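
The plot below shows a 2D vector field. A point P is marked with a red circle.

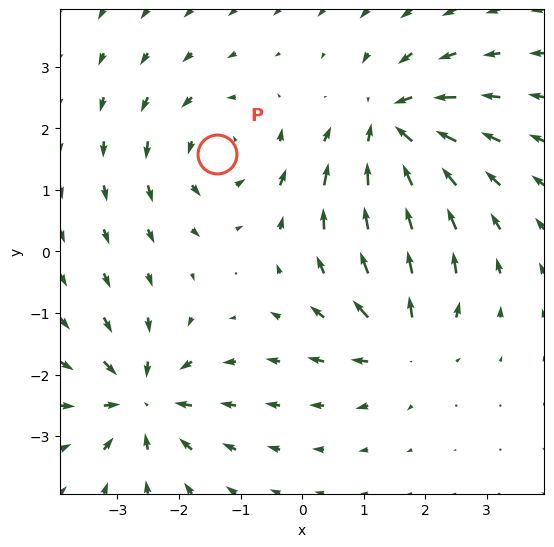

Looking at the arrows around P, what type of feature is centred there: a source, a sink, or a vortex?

vortex

At P (-1.4, 1.6) the arrows circulate counterclockwise. Divergence ≈0, curl about +4 — near-zero divergence with nonzero curl is a vortex.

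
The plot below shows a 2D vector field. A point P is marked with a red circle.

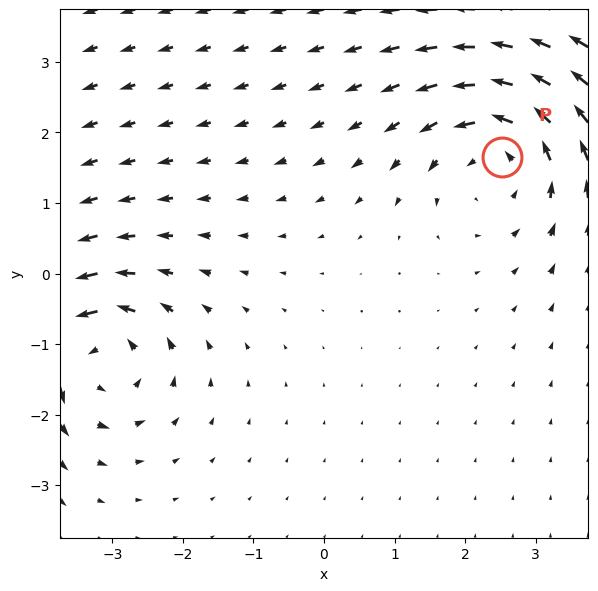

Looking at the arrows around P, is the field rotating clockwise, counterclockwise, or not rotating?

counterclockwise

Near P at (2.5, 1.6) the arrows circulate counterclockwise. The curl (z-component) there is about +3; positive curl means counterclockwise rotation.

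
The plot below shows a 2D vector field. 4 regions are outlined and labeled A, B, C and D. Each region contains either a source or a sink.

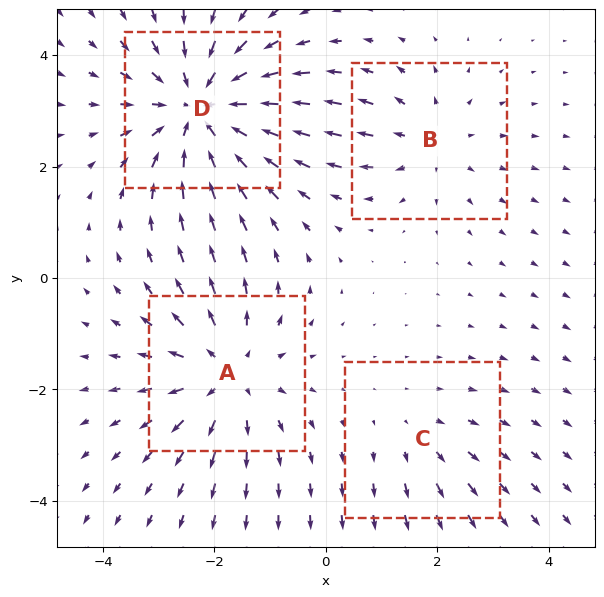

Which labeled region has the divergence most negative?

Divergence at each region's feature centre — A: about +4, B: about +3, C: about +2, D: about -5. Region D is most negative.

D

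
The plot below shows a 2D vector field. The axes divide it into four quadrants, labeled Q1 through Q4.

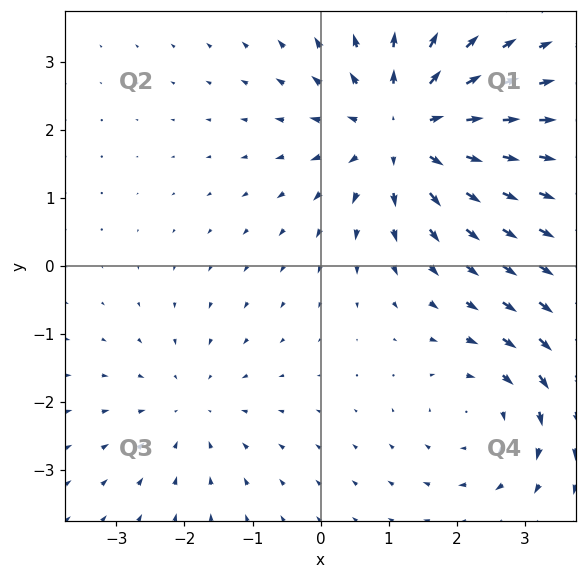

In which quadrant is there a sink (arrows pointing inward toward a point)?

The sink sits at approximately (-1.9, -2.1), which lies in quadrant Q3. The divergence there is about -2, negative as expected for a sink.

Q3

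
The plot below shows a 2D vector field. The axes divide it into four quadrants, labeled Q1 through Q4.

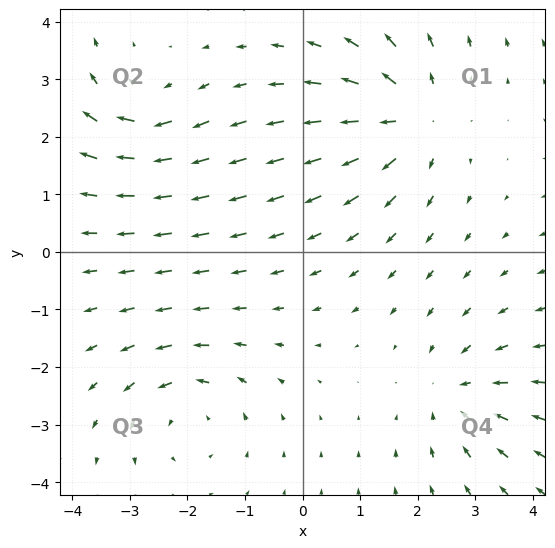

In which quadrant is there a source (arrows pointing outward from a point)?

Q1

The source sits at approximately (1.9, 2.3), which lies in quadrant Q1. The divergence there is about +4, positive as expected for a source.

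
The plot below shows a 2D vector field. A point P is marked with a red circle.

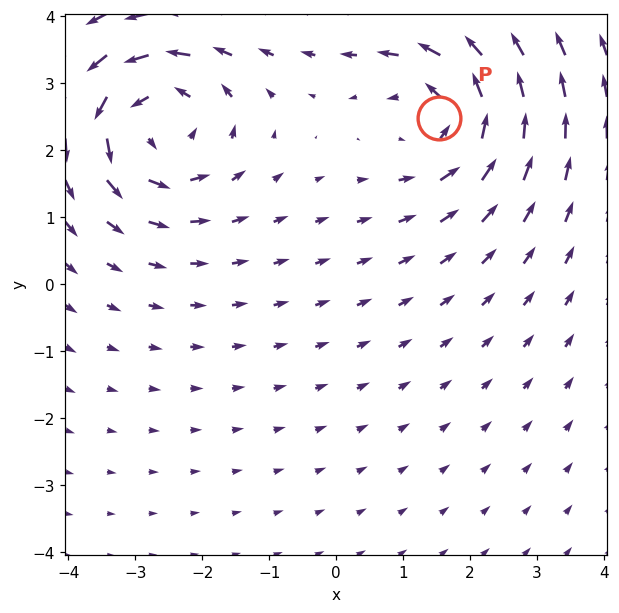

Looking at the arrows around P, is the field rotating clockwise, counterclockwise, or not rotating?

counterclockwise

Near P at (1.5, 2.5) the arrows circulate counterclockwise. The curl (z-component) there is about +5; positive curl means counterclockwise rotation.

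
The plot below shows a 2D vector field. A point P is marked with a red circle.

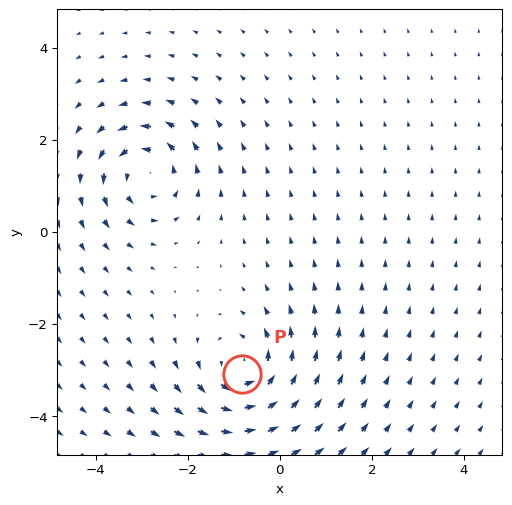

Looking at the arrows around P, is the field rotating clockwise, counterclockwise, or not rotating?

Near P at (-0.8, -3.1) the arrows circulate counterclockwise. The curl (z-component) there is about +5; positive curl means counterclockwise rotation.

counterclockwise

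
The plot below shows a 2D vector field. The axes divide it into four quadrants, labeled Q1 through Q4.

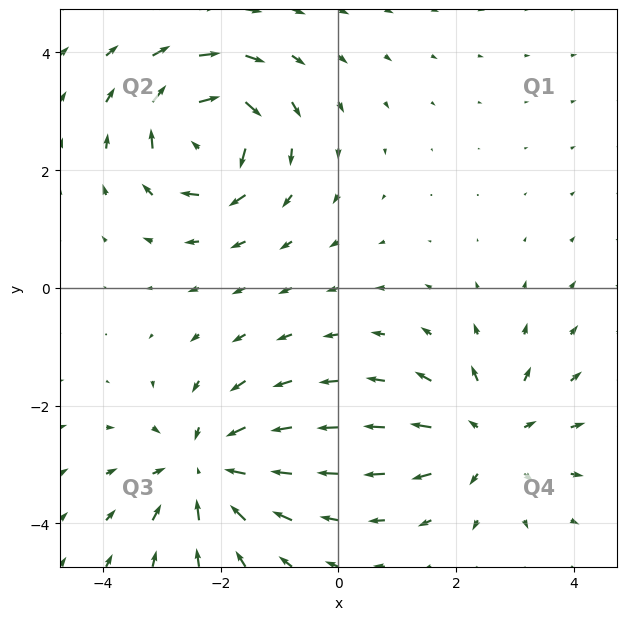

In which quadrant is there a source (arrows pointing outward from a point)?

Q4

The source sits at approximately (2.6, -2.6), which lies in quadrant Q4. The divergence there is about +4, positive as expected for a source.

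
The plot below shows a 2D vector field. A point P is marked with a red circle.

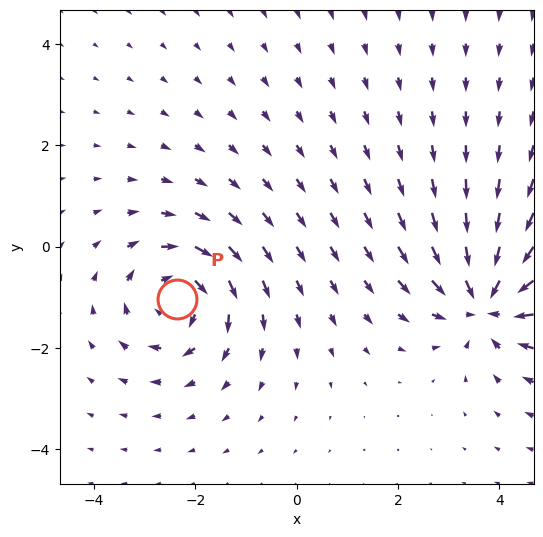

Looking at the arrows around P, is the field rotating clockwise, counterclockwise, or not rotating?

clockwise

Near P at (-2.4, -1.0) the arrows circulate clockwise. The curl (z-component) there is about -4; negative curl means clockwise rotation.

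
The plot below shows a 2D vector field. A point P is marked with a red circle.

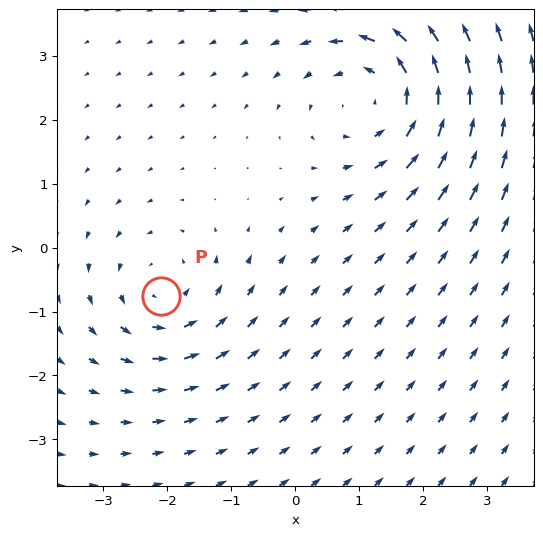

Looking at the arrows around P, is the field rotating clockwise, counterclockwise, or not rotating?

counterclockwise

Near P at (-2.1, -0.8) the arrows circulate counterclockwise. The curl (z-component) there is about +3; positive curl means counterclockwise rotation.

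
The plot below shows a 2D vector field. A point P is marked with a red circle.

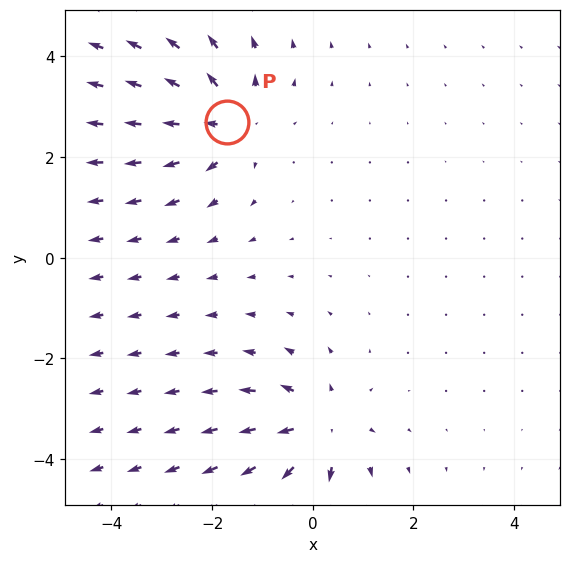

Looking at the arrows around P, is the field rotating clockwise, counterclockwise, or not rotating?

Near P at (-1.7, 2.7) the arrows show no circulation. The curl there is ≈0.

not rotating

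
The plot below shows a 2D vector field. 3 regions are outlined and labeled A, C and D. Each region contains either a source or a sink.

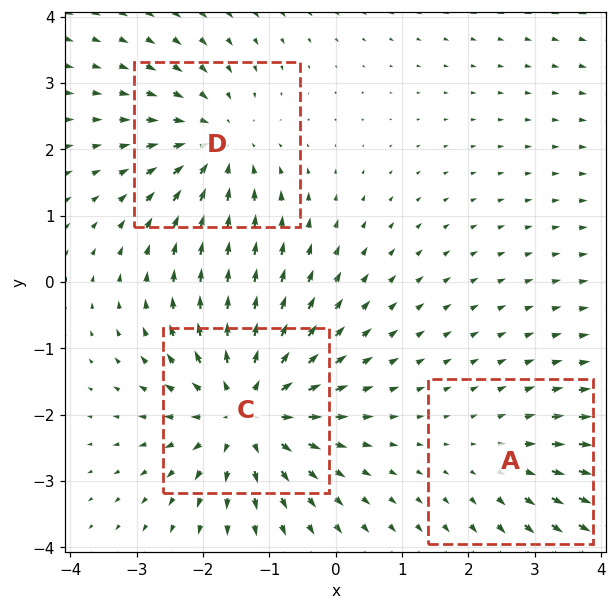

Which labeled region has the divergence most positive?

Divergence at each region's feature centre — A: about +2, C: about +5, D: about -3. Region C is most positive.

C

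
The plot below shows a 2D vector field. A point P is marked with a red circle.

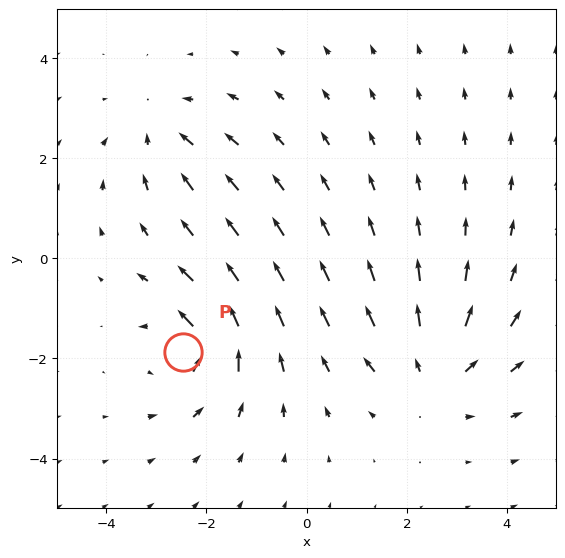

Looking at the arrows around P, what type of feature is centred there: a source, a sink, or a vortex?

At P (-2.5, -1.9) the arrows circulate counterclockwise. Divergence ≈0, curl about +5 — near-zero divergence with nonzero curl is a vortex.

vortex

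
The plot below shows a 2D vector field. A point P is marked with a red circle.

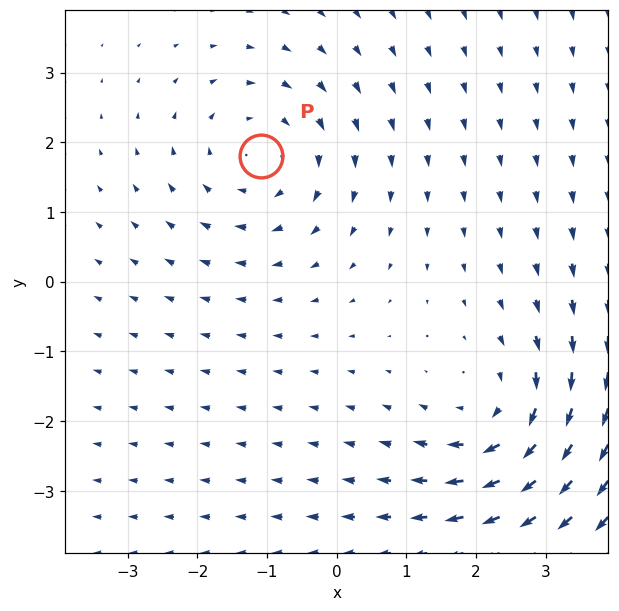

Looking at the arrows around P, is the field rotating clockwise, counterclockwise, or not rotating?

clockwise

Near P at (-1.1, 1.8) the arrows circulate clockwise. The curl (z-component) there is about -3; negative curl means clockwise rotation.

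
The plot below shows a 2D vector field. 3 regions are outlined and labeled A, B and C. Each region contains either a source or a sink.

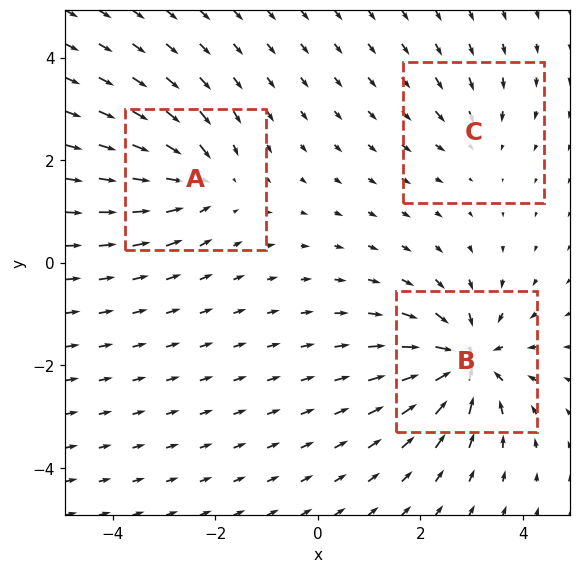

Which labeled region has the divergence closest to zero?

C

Divergence at each region's feature centre — A: about -4, B: about -6, C: about -2. Region C is closest to zero.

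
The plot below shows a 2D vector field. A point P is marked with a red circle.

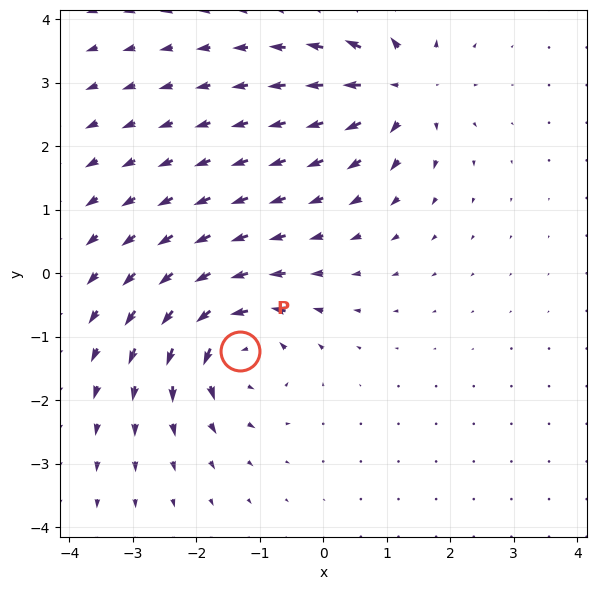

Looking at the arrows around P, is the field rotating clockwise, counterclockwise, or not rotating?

Near P at (-1.3, -1.2) the arrows circulate counterclockwise. The curl (z-component) there is about +6; positive curl means counterclockwise rotation.

counterclockwise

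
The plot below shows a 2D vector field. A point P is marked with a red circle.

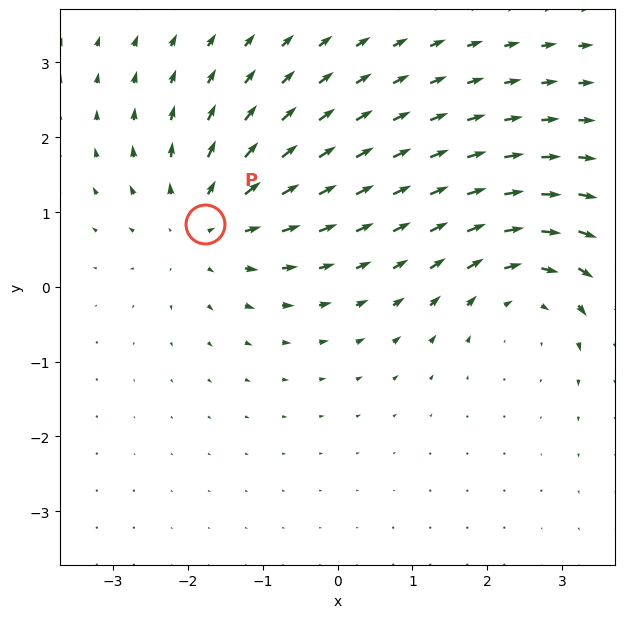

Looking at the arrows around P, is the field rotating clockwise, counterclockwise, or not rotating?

Near P at (-1.8, 0.8) the arrows show no circulation. The curl there is ≈0.

not rotating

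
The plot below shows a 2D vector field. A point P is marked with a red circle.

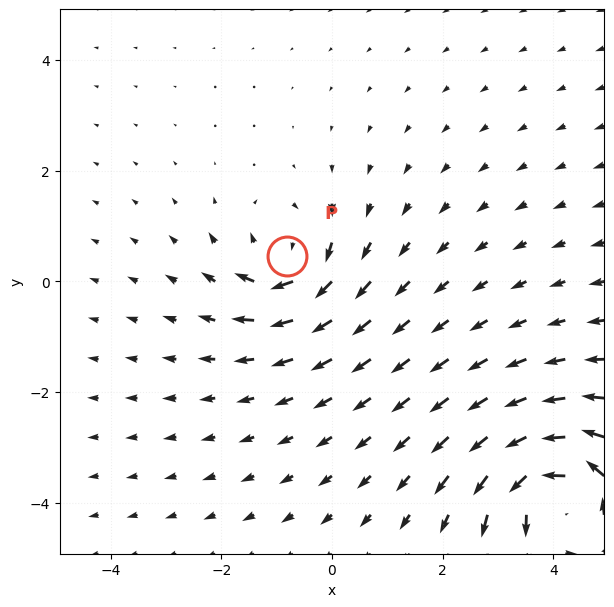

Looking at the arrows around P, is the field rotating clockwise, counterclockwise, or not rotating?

clockwise

Near P at (-0.8, 0.5) the arrows circulate clockwise. The curl (z-component) there is about -5; negative curl means clockwise rotation.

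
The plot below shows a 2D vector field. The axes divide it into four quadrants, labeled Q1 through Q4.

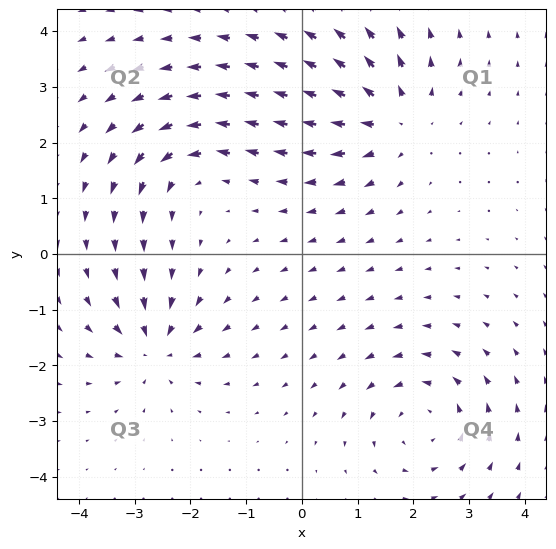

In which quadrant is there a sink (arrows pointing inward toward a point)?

Q3

The sink sits at approximately (-2.7, -1.7), which lies in quadrant Q3. The divergence there is about -6, negative as expected for a sink.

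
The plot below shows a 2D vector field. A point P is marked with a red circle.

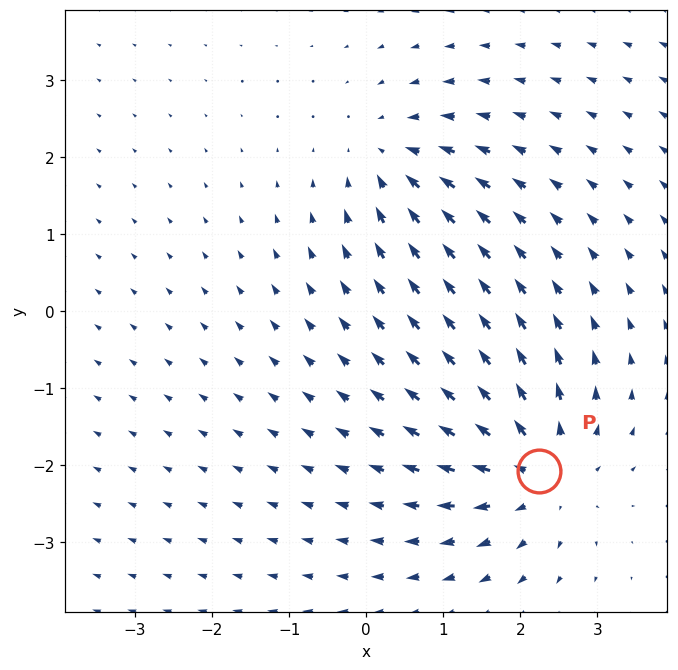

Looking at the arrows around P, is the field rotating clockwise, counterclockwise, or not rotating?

not rotating

Near P at (2.2, -2.1) the arrows show no circulation. The curl there is ≈0.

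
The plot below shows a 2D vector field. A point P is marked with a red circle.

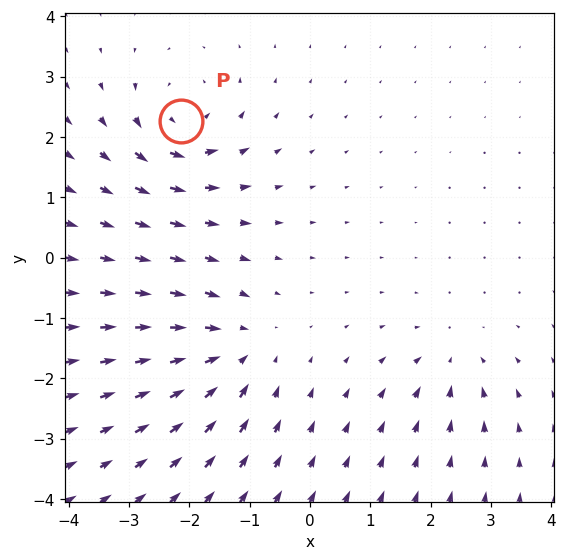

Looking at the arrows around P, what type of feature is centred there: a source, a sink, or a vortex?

At P (-2.1, 2.3) the arrows circulate counterclockwise. Divergence ≈0, curl about +5 — near-zero divergence with nonzero curl is a vortex.

vortex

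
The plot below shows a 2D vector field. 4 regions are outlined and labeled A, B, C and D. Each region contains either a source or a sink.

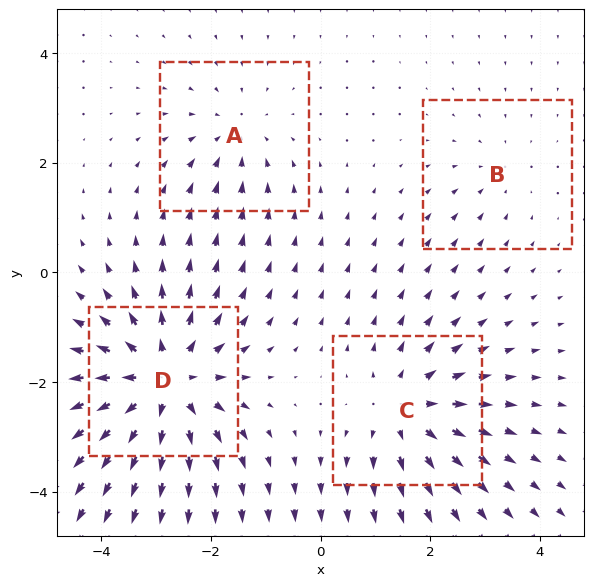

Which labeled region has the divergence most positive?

D

Divergence at each region's feature centre — A: about -3, B: about -2, C: about +5, D: about +7. Region D is most positive.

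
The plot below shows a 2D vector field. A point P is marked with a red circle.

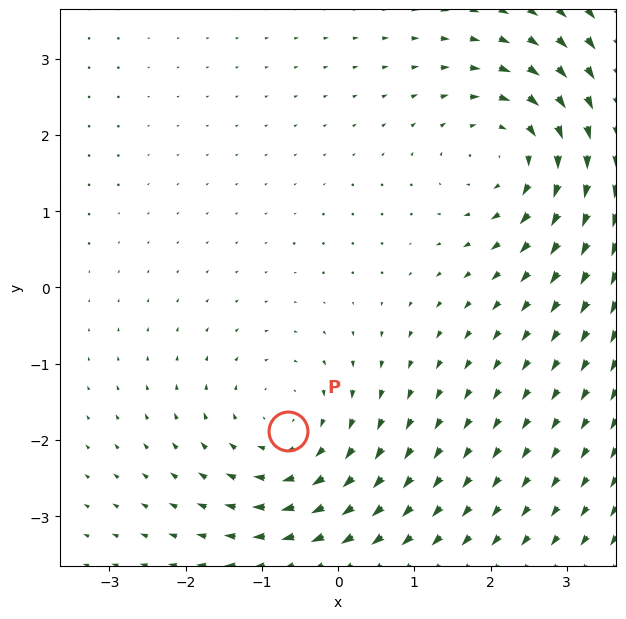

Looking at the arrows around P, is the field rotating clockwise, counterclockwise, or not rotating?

Near P at (-0.7, -1.9) the arrows circulate clockwise. The curl (z-component) there is about -4; negative curl means clockwise rotation.

clockwise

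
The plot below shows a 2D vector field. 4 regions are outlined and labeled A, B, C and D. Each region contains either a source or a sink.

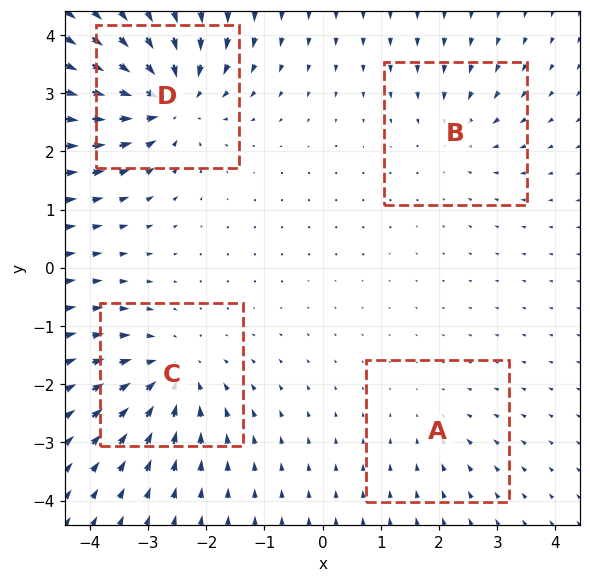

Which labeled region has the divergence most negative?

D

Divergence at each region's feature centre — A: about -2, B: about -3, C: about -5, D: about -7. Region D is most negative.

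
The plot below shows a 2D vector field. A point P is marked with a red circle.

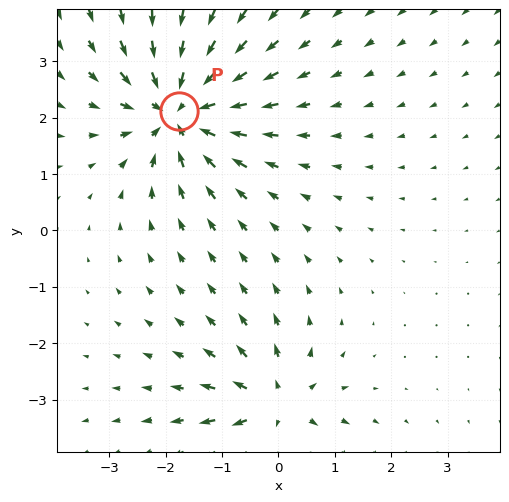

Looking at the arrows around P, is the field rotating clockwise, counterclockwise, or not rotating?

not rotating

Near P at (-1.8, 2.1) the arrows show no circulation. The curl there is ≈0.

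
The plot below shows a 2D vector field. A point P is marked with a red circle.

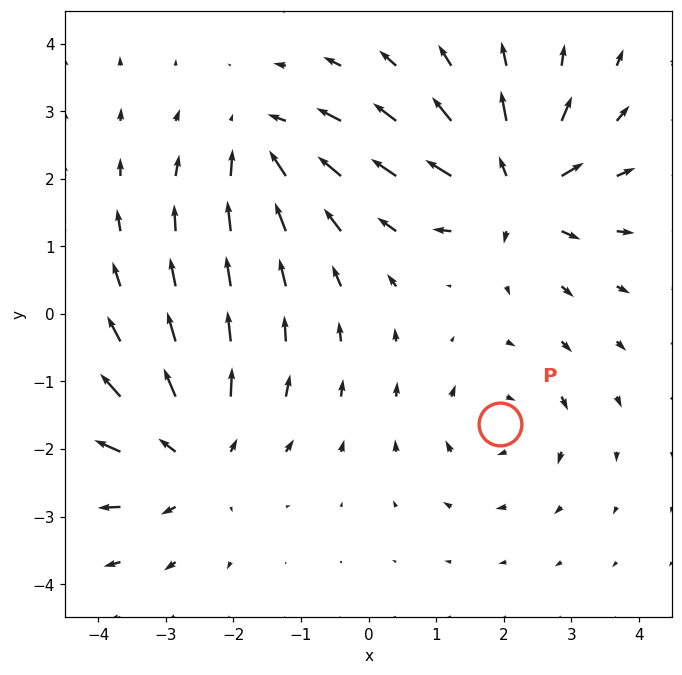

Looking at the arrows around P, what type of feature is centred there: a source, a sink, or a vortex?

vortex

At P (1.9, -1.6) the arrows circulate clockwise. Divergence ≈0, curl about -4 — near-zero divergence with nonzero curl is a vortex.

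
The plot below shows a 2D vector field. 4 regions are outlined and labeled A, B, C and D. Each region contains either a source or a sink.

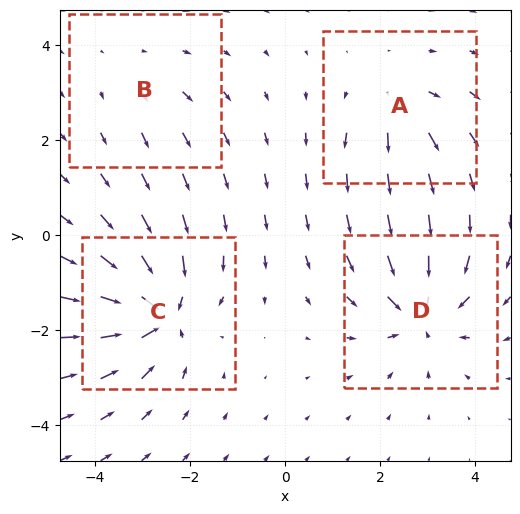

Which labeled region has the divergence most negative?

Divergence at each region's feature centre — A: about +4, B: about +2, C: about -7, D: about -6. Region C is most negative.

C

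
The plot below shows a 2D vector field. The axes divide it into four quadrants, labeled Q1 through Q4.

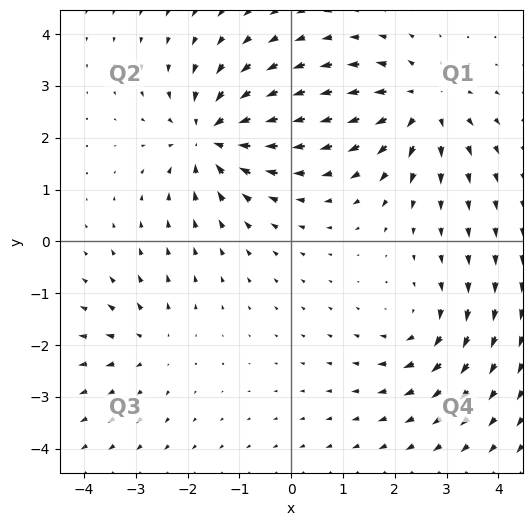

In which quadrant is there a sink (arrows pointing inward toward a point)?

Q2

The sink sits at approximately (-1.5, 2.0), which lies in quadrant Q2. The divergence there is about -6, negative as expected for a sink.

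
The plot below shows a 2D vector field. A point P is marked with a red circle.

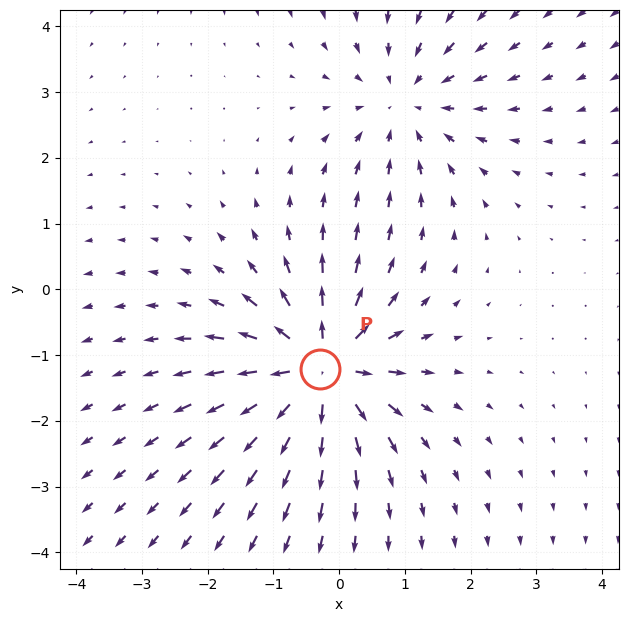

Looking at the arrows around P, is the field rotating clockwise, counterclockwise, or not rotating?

not rotating

Near P at (-0.3, -1.2) the arrows show no circulation. The curl there is ≈0.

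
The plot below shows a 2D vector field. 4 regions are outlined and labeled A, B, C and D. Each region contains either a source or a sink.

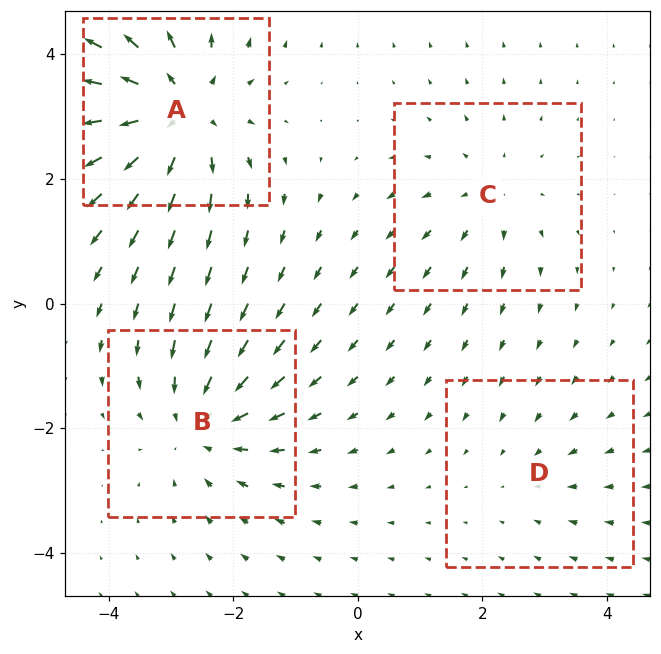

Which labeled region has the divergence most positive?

A

Divergence at each region's feature centre — A: about +6, B: about -4, C: about +3, D: about -2. Region A is most positive.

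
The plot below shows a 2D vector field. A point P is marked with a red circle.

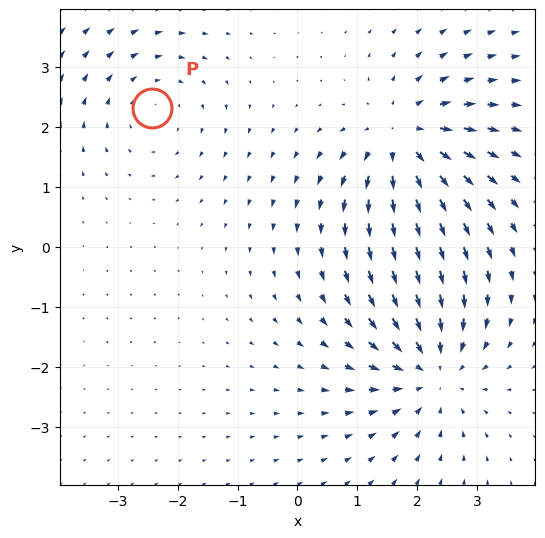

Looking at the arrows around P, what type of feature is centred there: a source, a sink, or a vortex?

vortex

At P (-2.4, 2.3) the arrows circulate clockwise. Divergence ≈0, curl about -3 — near-zero divergence with nonzero curl is a vortex.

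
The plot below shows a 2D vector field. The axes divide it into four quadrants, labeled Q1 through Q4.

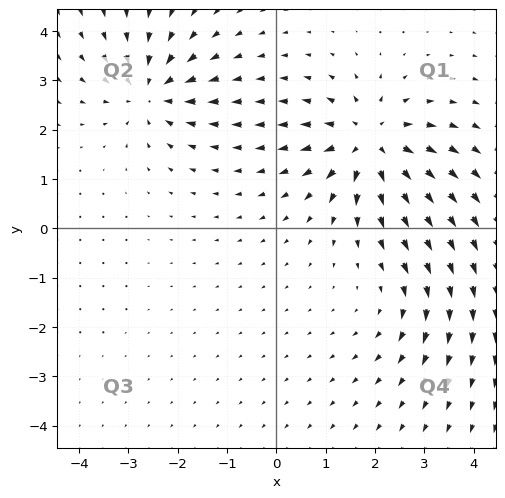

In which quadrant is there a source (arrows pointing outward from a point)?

The source sits at approximately (1.9, 1.7), which lies in quadrant Q1. The divergence there is about +5, positive as expected for a source.

Q1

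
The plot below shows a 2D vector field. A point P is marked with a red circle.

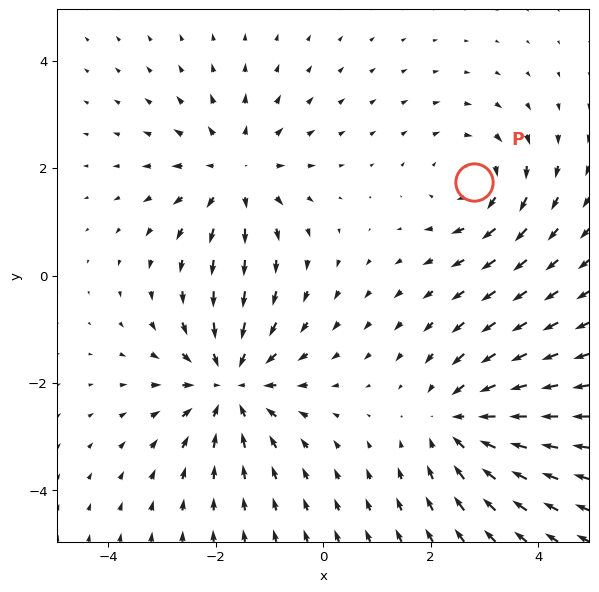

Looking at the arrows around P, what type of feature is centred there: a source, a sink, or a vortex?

vortex

At P (2.8, 1.7) the arrows circulate clockwise. Divergence ≈0, curl about -3 — near-zero divergence with nonzero curl is a vortex.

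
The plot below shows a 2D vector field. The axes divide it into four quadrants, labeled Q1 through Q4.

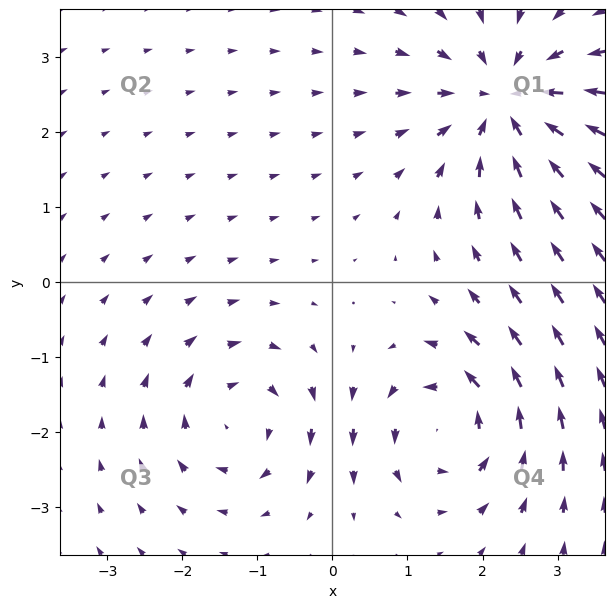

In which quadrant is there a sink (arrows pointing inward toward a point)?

The sink sits at approximately (2.3, 2.4), which lies in quadrant Q1. The divergence there is about -5, negative as expected for a sink.

Q1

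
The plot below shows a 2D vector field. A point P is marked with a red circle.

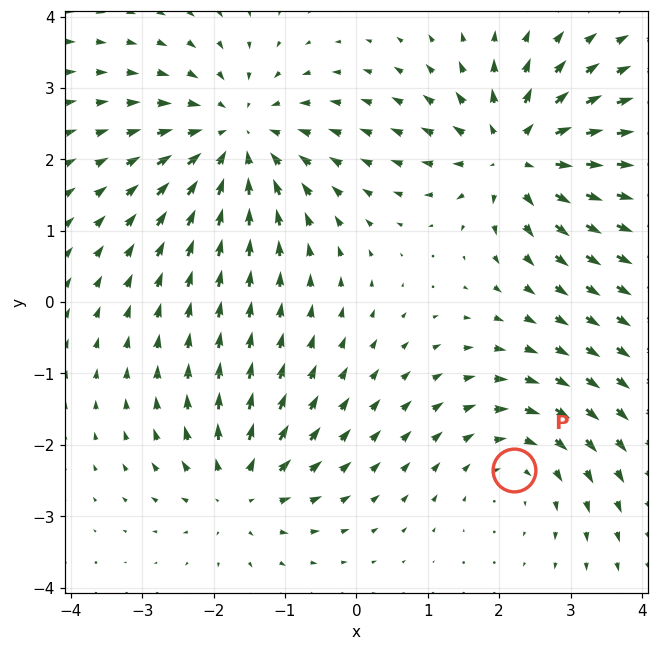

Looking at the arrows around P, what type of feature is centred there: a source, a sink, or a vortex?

At P (2.2, -2.3) the arrows circulate clockwise. Divergence ≈0, curl about -3 — near-zero divergence with nonzero curl is a vortex.

vortex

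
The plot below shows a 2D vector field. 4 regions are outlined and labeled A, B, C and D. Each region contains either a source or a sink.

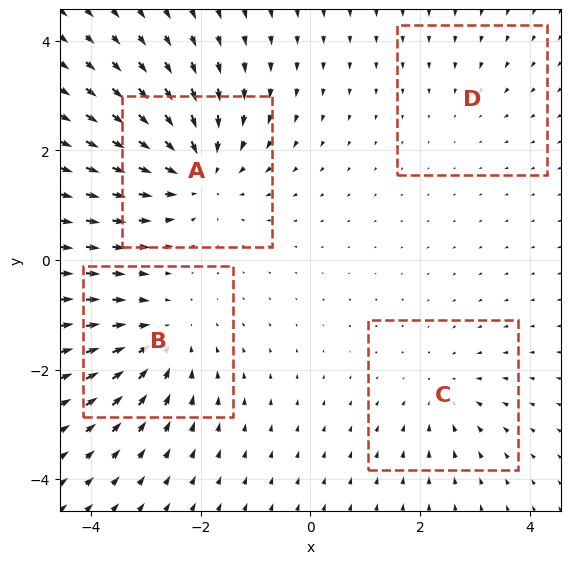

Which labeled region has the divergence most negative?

Divergence at each region's feature centre — A: about -6, B: about -5, C: about -3, D: about -2. Region A is most negative.

A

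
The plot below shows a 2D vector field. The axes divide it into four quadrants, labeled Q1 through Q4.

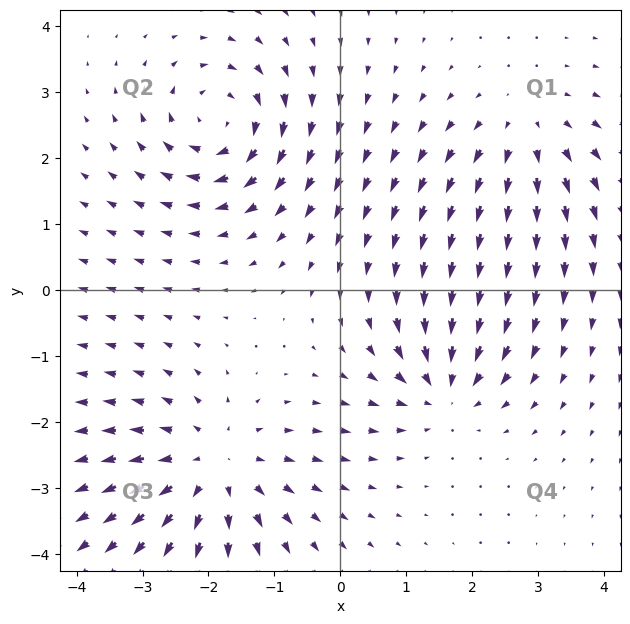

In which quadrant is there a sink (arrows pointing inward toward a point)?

The sink sits at approximately (1.6, -1.5), which lies in quadrant Q4. The divergence there is about -5, negative as expected for a sink.

Q4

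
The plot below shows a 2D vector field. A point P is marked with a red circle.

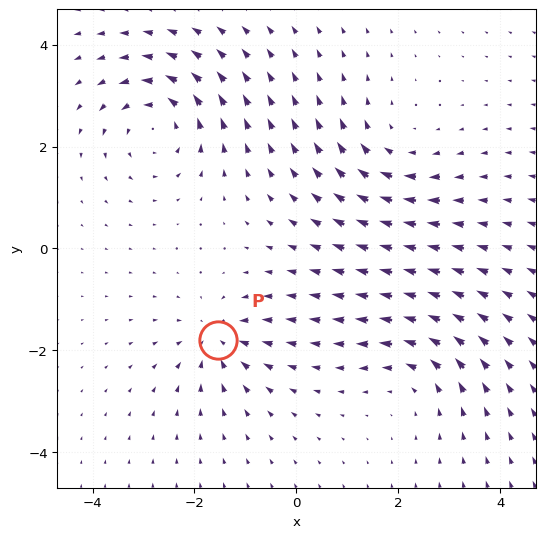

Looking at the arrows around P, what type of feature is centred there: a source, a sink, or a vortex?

At P (-1.5, -1.8) the arrows converge inward. Divergence about -5, curl ≈0 — negative divergence with near-zero curl is a sink.

sink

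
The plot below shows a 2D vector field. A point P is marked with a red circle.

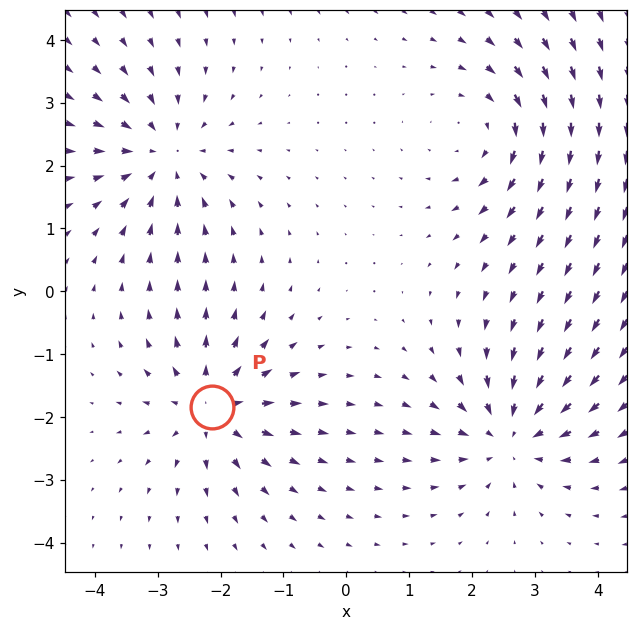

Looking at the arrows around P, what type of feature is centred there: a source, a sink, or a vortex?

source

At P (-2.1, -1.8) the arrows spread outward. Divergence about +3, curl ≈0 — positive divergence with near-zero curl is a source.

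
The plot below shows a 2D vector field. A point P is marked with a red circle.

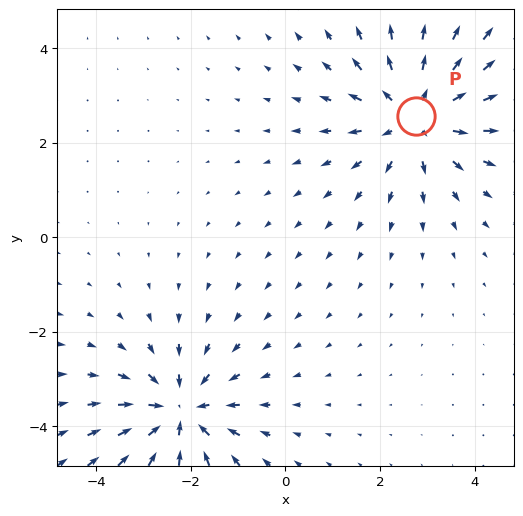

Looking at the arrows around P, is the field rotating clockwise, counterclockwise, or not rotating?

Near P at (2.8, 2.6) the arrows show no circulation. The curl there is ≈0.

not rotating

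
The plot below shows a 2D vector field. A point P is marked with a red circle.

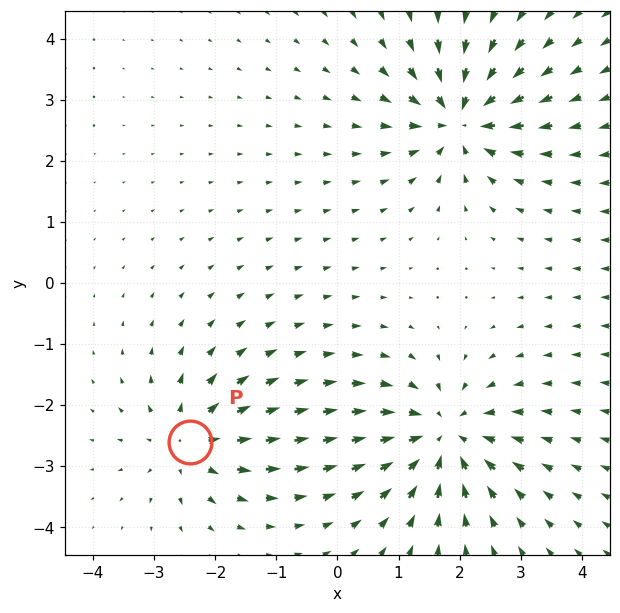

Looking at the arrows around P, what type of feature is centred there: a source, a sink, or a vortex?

source

At P (-2.4, -2.6) the arrows spread outward. Divergence about +4, curl ≈0 — positive divergence with near-zero curl is a source.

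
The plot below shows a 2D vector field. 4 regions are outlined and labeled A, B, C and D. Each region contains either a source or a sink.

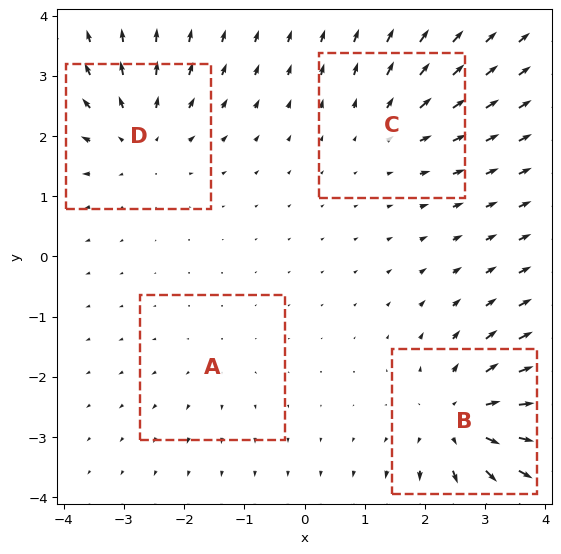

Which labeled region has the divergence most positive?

B

Divergence at each region's feature centre — A: about +2, B: about +6, C: about +3, D: about +4. Region B is most positive.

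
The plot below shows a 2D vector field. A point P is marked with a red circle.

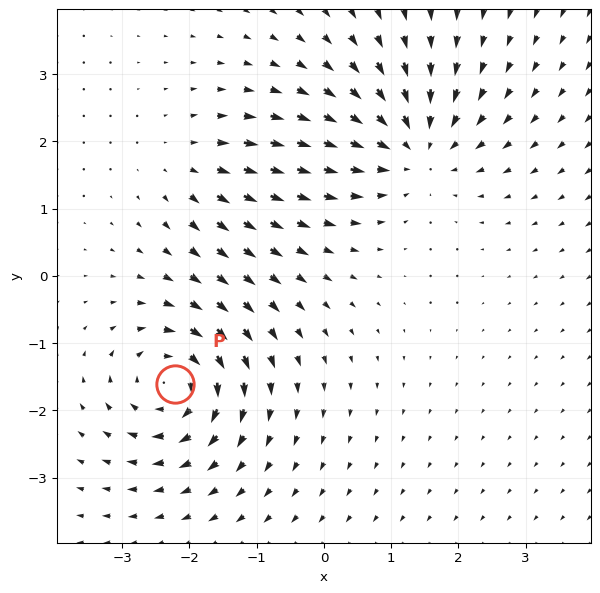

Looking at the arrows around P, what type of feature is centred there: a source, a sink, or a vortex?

At P (-2.2, -1.6) the arrows circulate clockwise. Divergence ≈0, curl about -7 — near-zero divergence with nonzero curl is a vortex.

vortex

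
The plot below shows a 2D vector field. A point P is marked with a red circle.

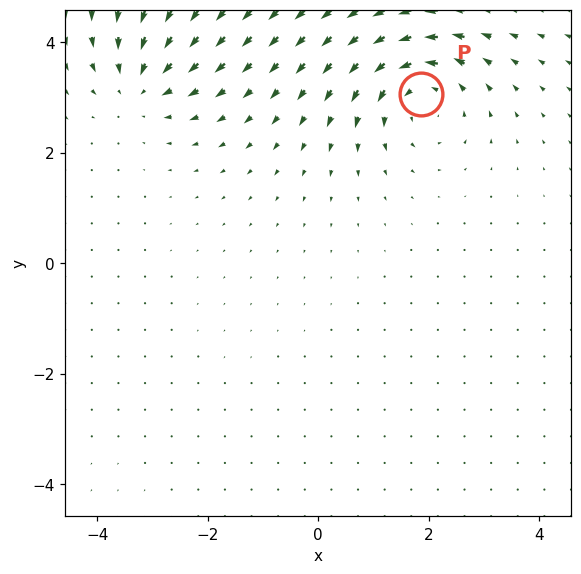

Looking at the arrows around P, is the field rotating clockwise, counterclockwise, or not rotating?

counterclockwise

Near P at (1.9, 3.1) the arrows circulate counterclockwise. The curl (z-component) there is about +4; positive curl means counterclockwise rotation.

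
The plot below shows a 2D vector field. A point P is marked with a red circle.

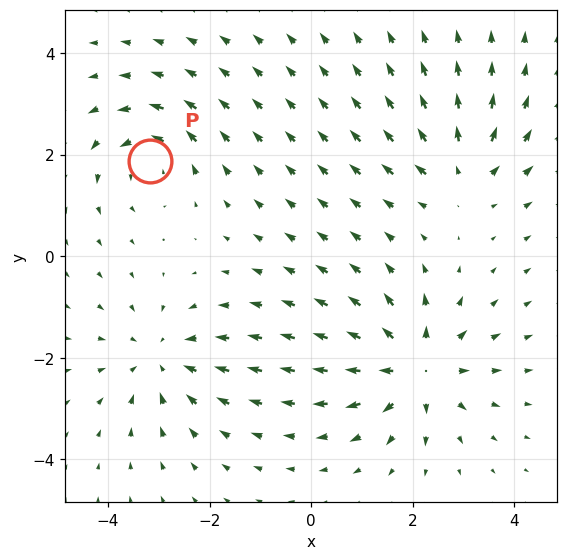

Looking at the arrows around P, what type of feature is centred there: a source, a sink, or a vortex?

vortex

At P (-3.2, 1.9) the arrows circulate counterclockwise. Divergence ≈0, curl about +4 — near-zero divergence with nonzero curl is a vortex.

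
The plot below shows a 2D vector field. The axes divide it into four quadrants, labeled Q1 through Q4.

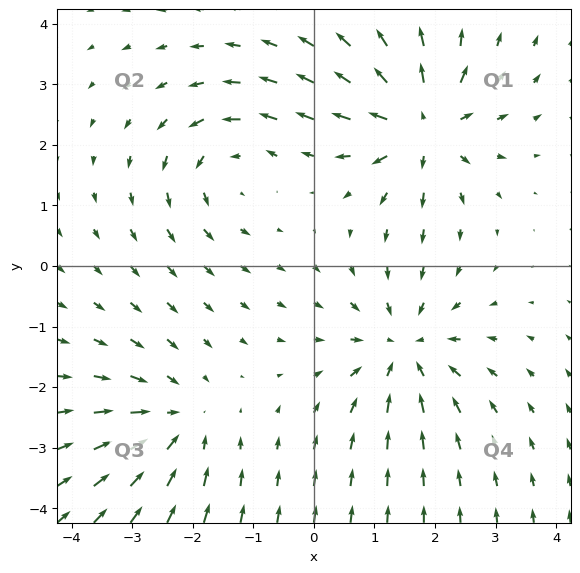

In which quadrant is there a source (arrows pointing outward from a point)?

The source sits at approximately (1.8, 2.3), which lies in quadrant Q1. The divergence there is about +6, positive as expected for a source.

Q1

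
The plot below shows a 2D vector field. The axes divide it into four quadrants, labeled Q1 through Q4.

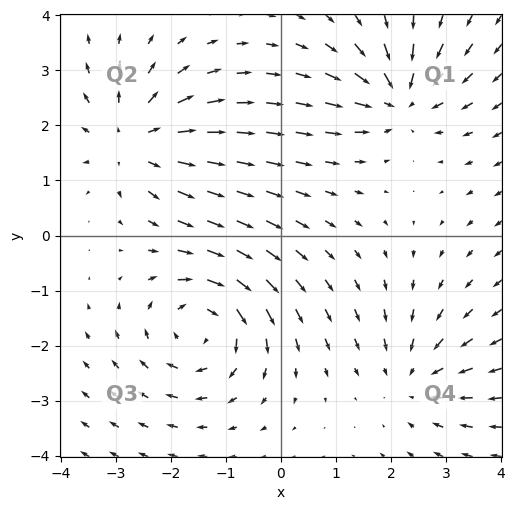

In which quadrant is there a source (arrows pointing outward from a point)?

The source sits at approximately (-2.7, 1.7), which lies in quadrant Q2. The divergence there is about +5, positive as expected for a source.

Q2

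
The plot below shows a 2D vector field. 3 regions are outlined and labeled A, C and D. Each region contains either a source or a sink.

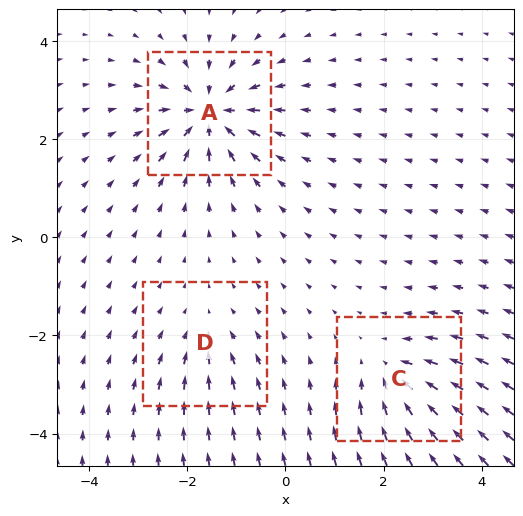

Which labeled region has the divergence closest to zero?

Divergence at each region's feature centre — A: about -6, C: about -4, D: about -2. Region D is closest to zero.

D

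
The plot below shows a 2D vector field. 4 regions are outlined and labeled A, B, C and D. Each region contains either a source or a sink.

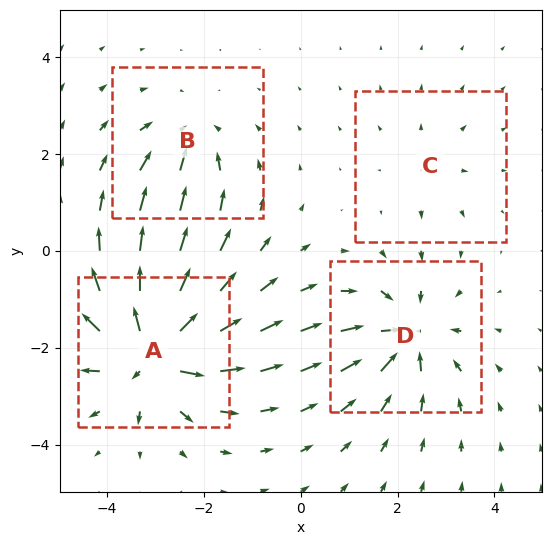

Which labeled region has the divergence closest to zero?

Divergence at each region's feature centre — A: about +9, B: about -4, C: about +2, D: about -6. Region C is closest to zero.

C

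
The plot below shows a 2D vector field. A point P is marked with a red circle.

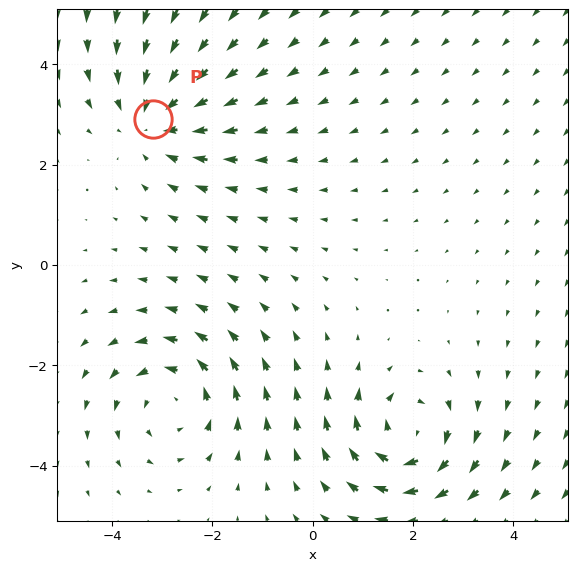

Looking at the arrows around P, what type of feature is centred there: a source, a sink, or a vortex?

At P (-3.2, 2.9) the arrows converge inward. Divergence about -3, curl ≈0 — negative divergence with near-zero curl is a sink.

sink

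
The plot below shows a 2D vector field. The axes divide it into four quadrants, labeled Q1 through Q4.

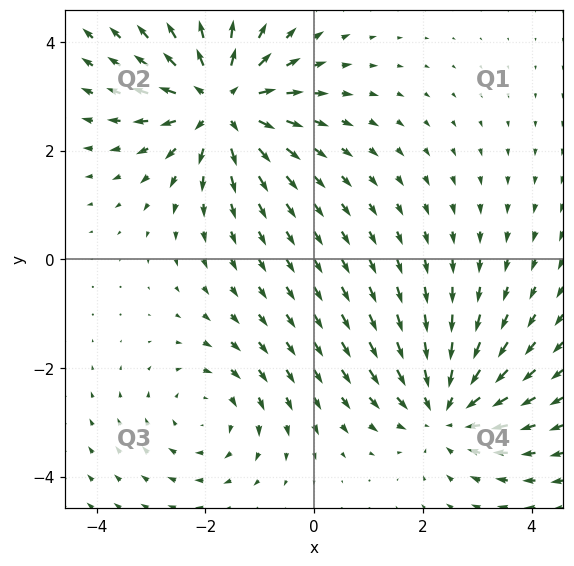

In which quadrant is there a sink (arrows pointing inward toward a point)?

The sink sits at approximately (2.4, -2.8), which lies in quadrant Q4. The divergence there is about -4, negative as expected for a sink.

Q4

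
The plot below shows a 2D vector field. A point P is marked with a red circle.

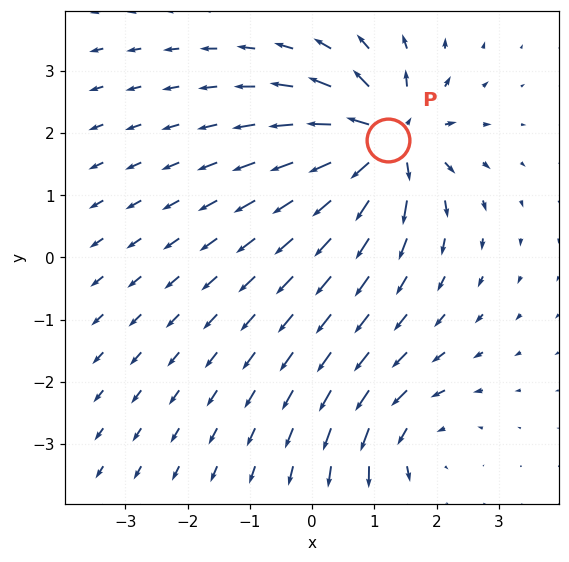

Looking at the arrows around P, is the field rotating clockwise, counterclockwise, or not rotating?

not rotating

Near P at (1.2, 1.9) the arrows show no circulation. The curl there is ≈0.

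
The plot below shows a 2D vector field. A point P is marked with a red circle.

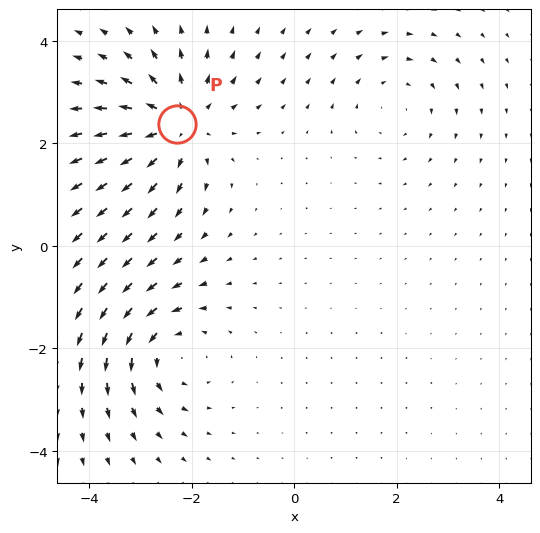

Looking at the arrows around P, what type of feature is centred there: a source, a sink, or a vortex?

source

At P (-2.3, 2.4) the arrows spread outward. Divergence about +4, curl ≈0 — positive divergence with near-zero curl is a source.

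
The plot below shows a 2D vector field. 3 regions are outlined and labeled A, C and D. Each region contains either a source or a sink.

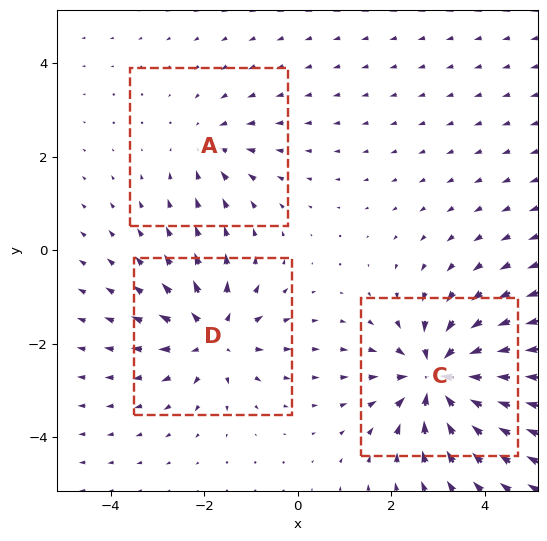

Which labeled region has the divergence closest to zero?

Divergence at each region's feature centre — A: about -2, C: about -5, D: about +4. Region A is closest to zero.

A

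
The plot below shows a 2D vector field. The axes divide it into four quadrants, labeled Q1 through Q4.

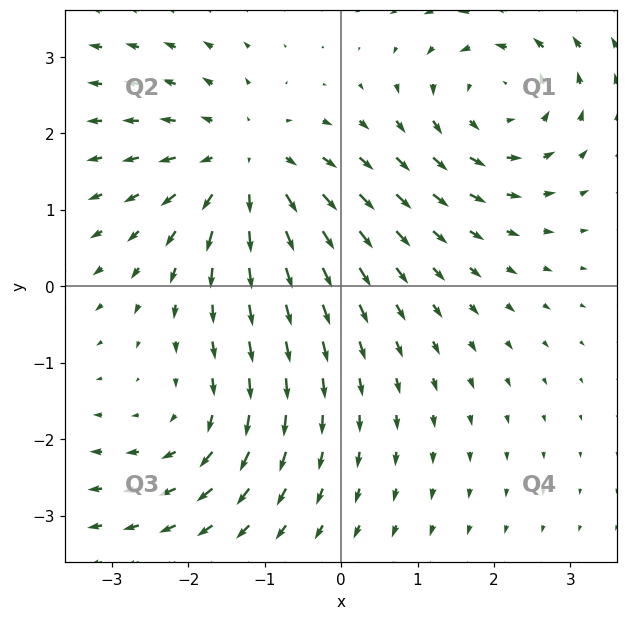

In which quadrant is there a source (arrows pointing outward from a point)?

Q2

The source sits at approximately (-1.2, 1.6), which lies in quadrant Q2. The divergence there is about +5, positive as expected for a source.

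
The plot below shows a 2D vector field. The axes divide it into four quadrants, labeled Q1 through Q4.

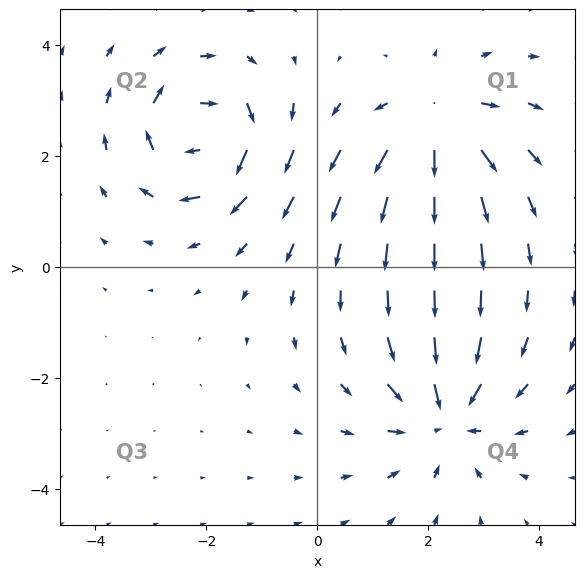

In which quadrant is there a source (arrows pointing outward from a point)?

The source sits at approximately (2.2, 2.6), which lies in quadrant Q1. The divergence there is about +5, positive as expected for a source.

Q1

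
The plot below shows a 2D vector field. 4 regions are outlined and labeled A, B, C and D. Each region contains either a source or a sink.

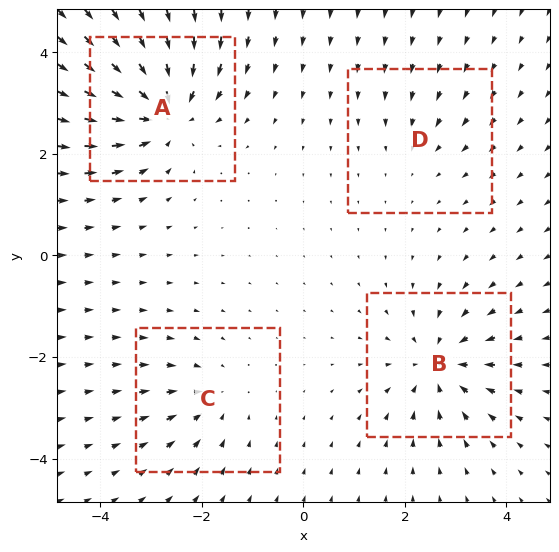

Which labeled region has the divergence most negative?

Divergence at each region's feature centre — A: about -7, B: about -6, C: about -3, D: about -2. Region A is most negative.

A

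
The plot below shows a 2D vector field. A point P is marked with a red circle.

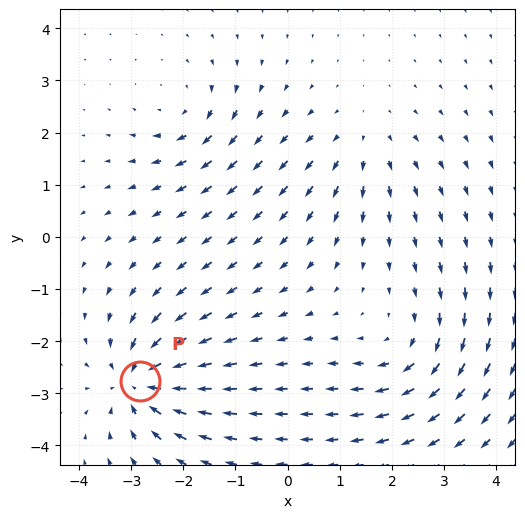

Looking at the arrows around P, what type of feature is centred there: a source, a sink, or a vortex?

sink

At P (-2.8, -2.8) the arrows converge inward. Divergence about -7, curl ≈0 — negative divergence with near-zero curl is a sink.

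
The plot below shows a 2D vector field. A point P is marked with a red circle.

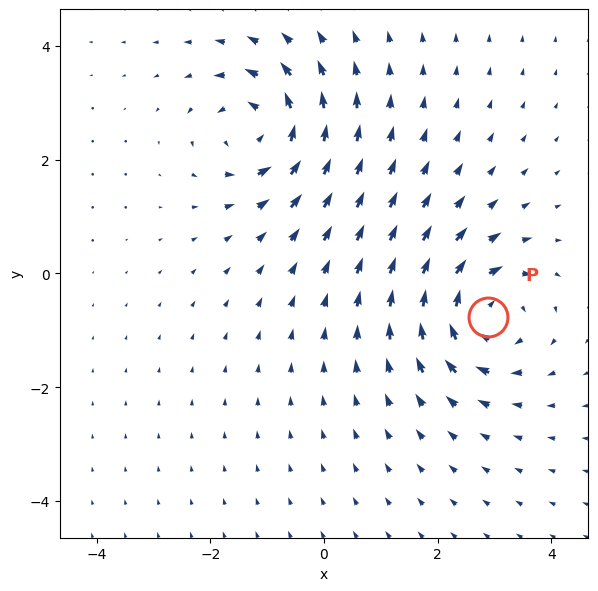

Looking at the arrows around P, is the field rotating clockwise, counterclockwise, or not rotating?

clockwise

Near P at (2.9, -0.8) the arrows circulate clockwise. The curl (z-component) there is about -6; negative curl means clockwise rotation.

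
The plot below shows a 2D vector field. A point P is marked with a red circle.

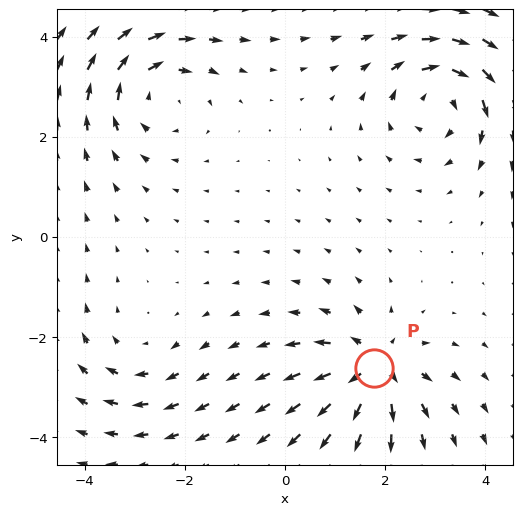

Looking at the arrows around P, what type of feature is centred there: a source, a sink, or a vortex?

At P (1.8, -2.6) the arrows spread outward. Divergence about +5, curl ≈0 — positive divergence with near-zero curl is a source.

source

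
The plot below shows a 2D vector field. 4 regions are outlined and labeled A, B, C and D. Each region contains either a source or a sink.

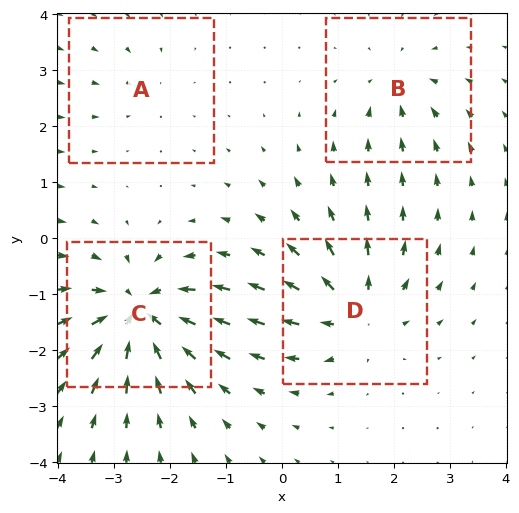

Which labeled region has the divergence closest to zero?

Divergence at each region's feature centre — A: about -2, B: about -4, C: about -9, D: about +6. Region A is closest to zero.

A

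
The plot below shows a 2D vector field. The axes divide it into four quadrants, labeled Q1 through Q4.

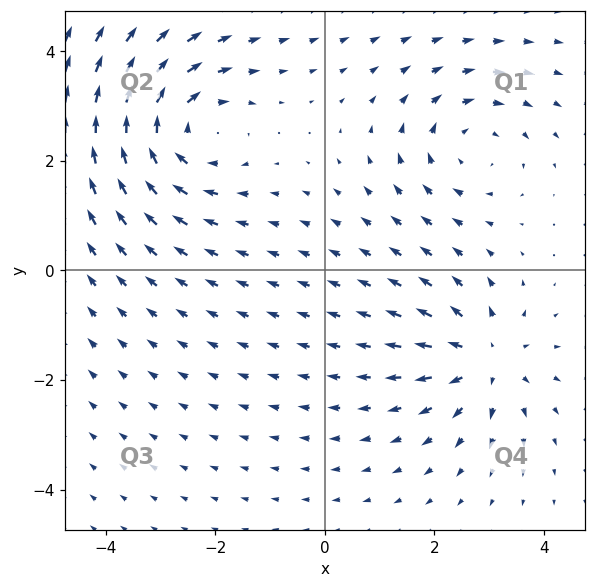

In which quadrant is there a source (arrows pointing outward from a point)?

Q4

The source sits at approximately (2.9, -1.6), which lies in quadrant Q4. The divergence there is about +4, positive as expected for a source.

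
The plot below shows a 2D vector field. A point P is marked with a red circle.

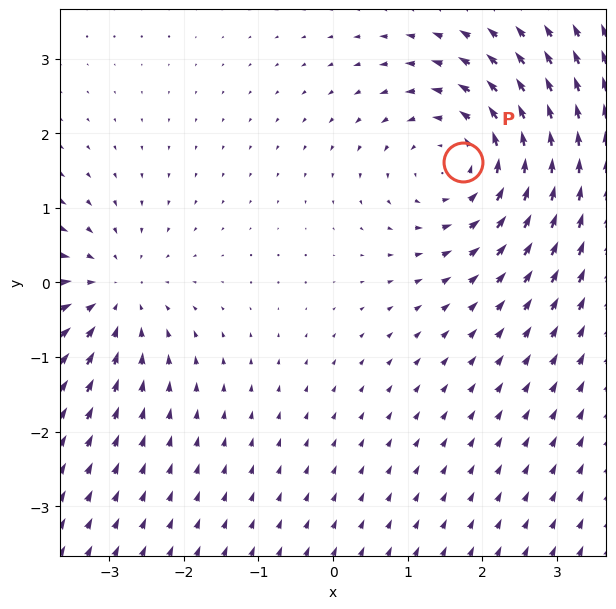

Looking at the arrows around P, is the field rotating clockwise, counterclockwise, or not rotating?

counterclockwise

Near P at (1.7, 1.6) the arrows circulate counterclockwise. The curl (z-component) there is about +3; positive curl means counterclockwise rotation.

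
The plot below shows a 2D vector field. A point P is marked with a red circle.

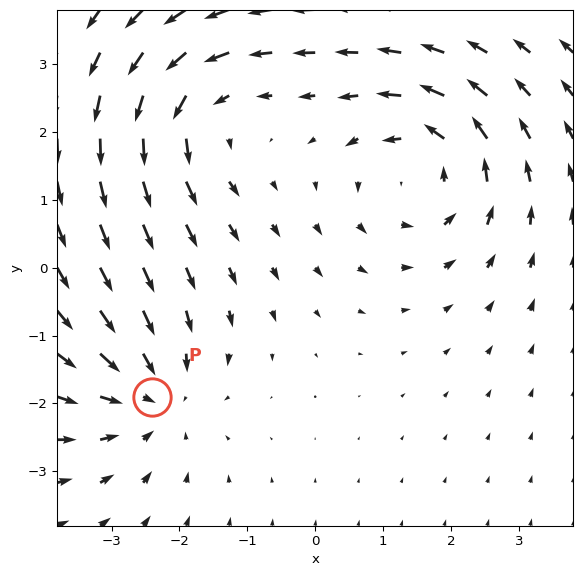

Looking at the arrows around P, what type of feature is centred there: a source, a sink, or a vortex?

sink

At P (-2.4, -1.9) the arrows converge inward. Divergence about -4, curl ≈0 — negative divergence with near-zero curl is a sink.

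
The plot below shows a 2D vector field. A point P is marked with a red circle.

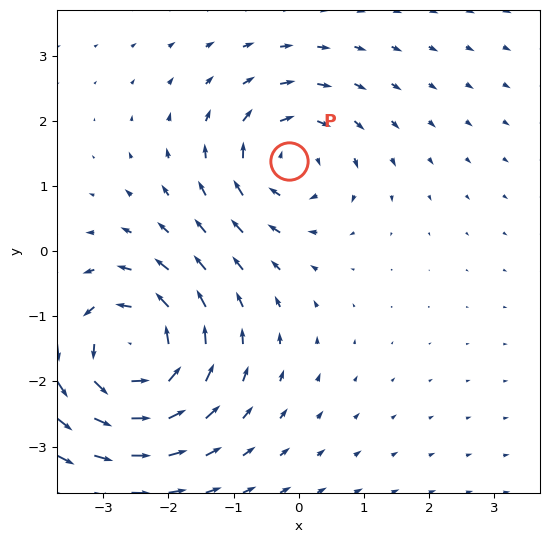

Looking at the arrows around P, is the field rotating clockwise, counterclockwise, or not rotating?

clockwise

Near P at (-0.1, 1.4) the arrows circulate clockwise. The curl (z-component) there is about -4; negative curl means clockwise rotation.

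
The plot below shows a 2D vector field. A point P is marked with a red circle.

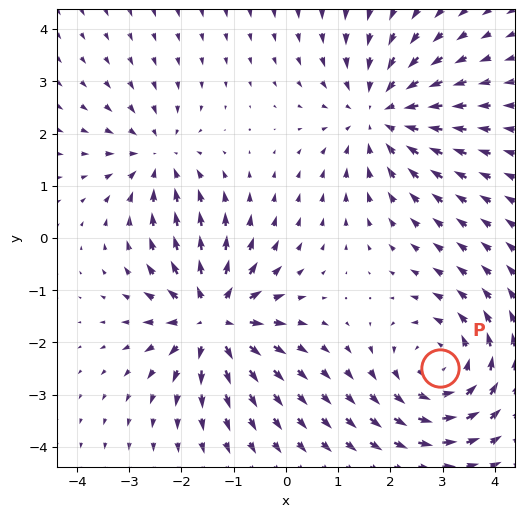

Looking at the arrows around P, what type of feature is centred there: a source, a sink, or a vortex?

vortex

At P (2.9, -2.5) the arrows circulate counterclockwise. Divergence ≈0, curl about +4 — near-zero divergence with nonzero curl is a vortex.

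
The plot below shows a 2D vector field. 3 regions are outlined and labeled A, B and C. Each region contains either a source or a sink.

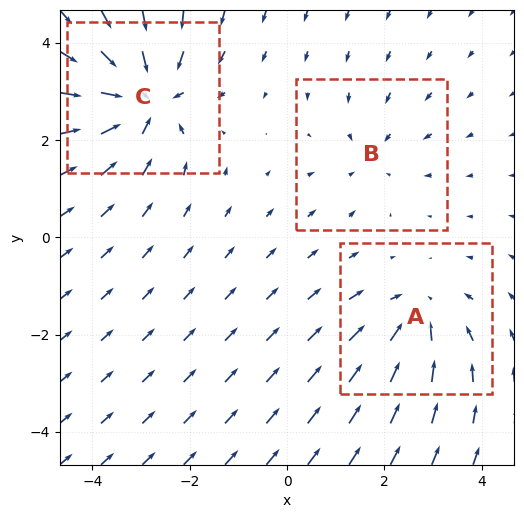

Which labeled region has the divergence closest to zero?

Divergence at each region's feature centre — A: about -3, B: about -2, C: about -5. Region B is closest to zero.

B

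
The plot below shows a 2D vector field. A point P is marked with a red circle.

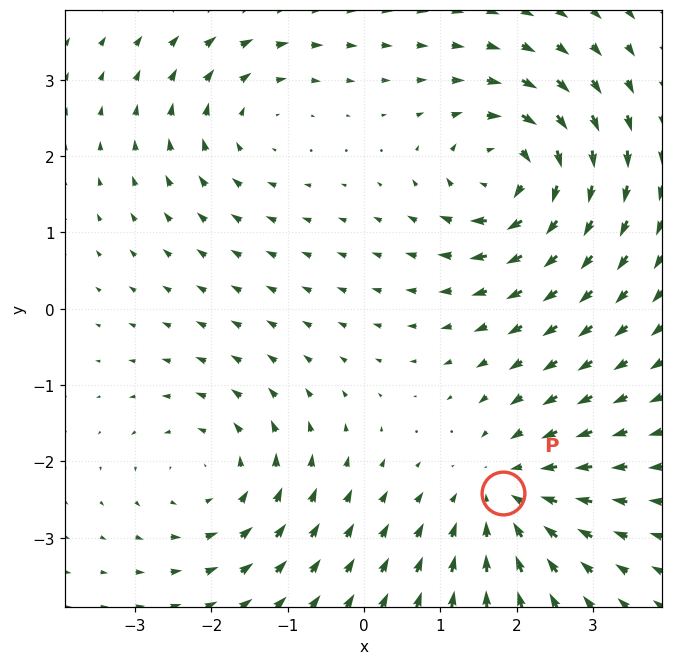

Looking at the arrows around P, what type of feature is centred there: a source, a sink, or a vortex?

At P (1.8, -2.4) the arrows converge inward. Divergence about -4, curl ≈0 — negative divergence with near-zero curl is a sink.

sink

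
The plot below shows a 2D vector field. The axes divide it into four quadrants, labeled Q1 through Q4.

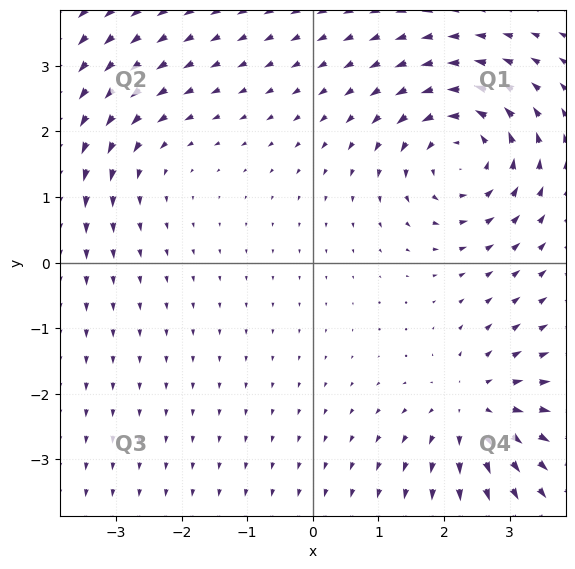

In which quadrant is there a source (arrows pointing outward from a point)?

The source sits at approximately (2.5, -2.2), which lies in quadrant Q4. The divergence there is about +4, positive as expected for a source.

Q4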